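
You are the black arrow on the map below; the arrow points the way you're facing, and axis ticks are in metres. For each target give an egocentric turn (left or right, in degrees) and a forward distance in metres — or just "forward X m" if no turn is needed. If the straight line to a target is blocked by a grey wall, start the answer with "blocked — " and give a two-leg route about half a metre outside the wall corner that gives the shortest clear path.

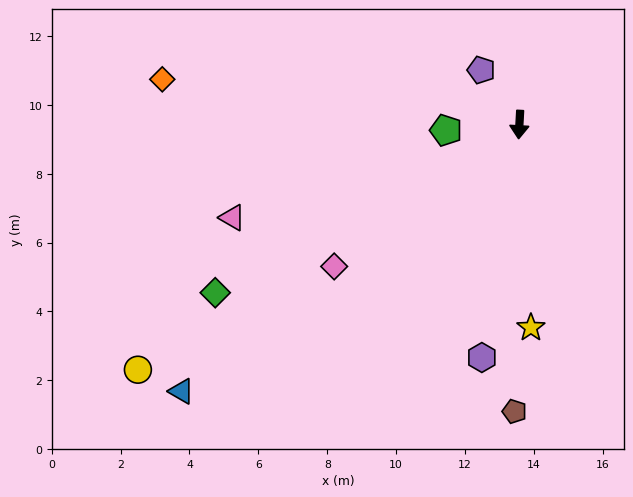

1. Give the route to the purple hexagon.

turn right 6°, forward 6.9 m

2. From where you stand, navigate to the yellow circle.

turn right 54°, forward 13.2 m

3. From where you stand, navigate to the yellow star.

turn left 6°, forward 5.9 m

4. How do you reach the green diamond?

turn right 58°, forward 10.1 m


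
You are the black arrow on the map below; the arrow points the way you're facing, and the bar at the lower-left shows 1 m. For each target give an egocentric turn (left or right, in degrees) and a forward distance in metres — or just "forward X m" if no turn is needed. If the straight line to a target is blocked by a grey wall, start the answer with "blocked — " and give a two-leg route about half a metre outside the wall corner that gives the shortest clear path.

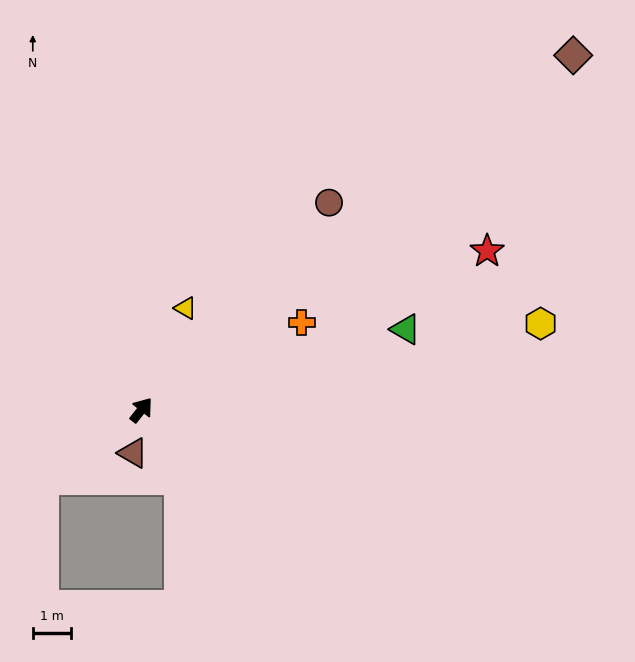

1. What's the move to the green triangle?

turn right 35°, forward 7.2 m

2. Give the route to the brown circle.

turn right 4°, forward 7.3 m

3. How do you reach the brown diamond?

turn right 12°, forward 14.6 m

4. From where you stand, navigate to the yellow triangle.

turn left 15°, forward 2.9 m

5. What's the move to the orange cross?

turn right 23°, forward 4.8 m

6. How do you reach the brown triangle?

turn right 153°, forward 1.2 m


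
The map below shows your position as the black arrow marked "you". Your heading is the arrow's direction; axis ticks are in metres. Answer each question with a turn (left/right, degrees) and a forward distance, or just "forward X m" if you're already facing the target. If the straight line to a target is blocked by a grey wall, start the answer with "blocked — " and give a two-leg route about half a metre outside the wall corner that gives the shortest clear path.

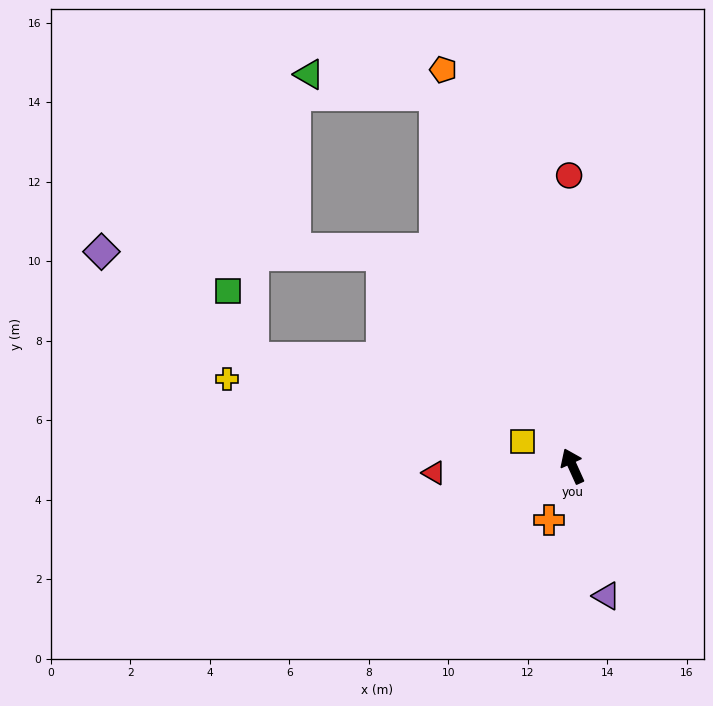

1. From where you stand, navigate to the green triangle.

blocked — turn right 4°, forward 10.0 m, then turn left 61°, forward 3.2 m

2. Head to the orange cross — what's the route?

turn left 132°, forward 1.5 m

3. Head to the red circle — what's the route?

turn right 24°, forward 7.3 m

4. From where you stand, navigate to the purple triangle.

turn left 170°, forward 3.4 m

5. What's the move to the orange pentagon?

turn right 6°, forward 10.5 m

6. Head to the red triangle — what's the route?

turn left 68°, forward 3.5 m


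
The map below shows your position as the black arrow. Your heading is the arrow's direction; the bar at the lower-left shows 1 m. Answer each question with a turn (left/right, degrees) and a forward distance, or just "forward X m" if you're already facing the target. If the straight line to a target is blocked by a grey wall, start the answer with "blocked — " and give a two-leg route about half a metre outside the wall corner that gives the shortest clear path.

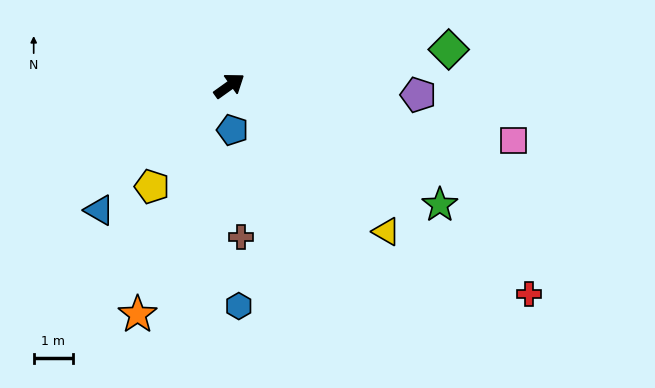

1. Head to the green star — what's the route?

turn right 65°, forward 6.1 m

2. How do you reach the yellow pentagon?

turn right 163°, forward 3.2 m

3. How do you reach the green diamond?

turn right 26°, forward 5.6 m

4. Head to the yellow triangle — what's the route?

turn right 78°, forward 5.4 m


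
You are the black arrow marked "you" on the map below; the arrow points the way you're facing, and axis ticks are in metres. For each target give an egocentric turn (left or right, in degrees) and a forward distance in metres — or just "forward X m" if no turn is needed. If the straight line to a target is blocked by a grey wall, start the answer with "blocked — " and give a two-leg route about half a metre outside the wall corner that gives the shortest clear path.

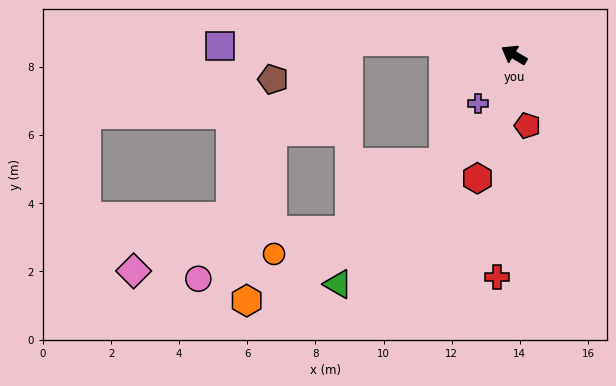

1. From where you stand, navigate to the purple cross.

turn left 84°, forward 1.8 m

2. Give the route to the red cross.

turn left 116°, forward 6.5 m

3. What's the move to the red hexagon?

turn left 104°, forward 3.8 m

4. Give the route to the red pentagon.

turn left 131°, forward 2.1 m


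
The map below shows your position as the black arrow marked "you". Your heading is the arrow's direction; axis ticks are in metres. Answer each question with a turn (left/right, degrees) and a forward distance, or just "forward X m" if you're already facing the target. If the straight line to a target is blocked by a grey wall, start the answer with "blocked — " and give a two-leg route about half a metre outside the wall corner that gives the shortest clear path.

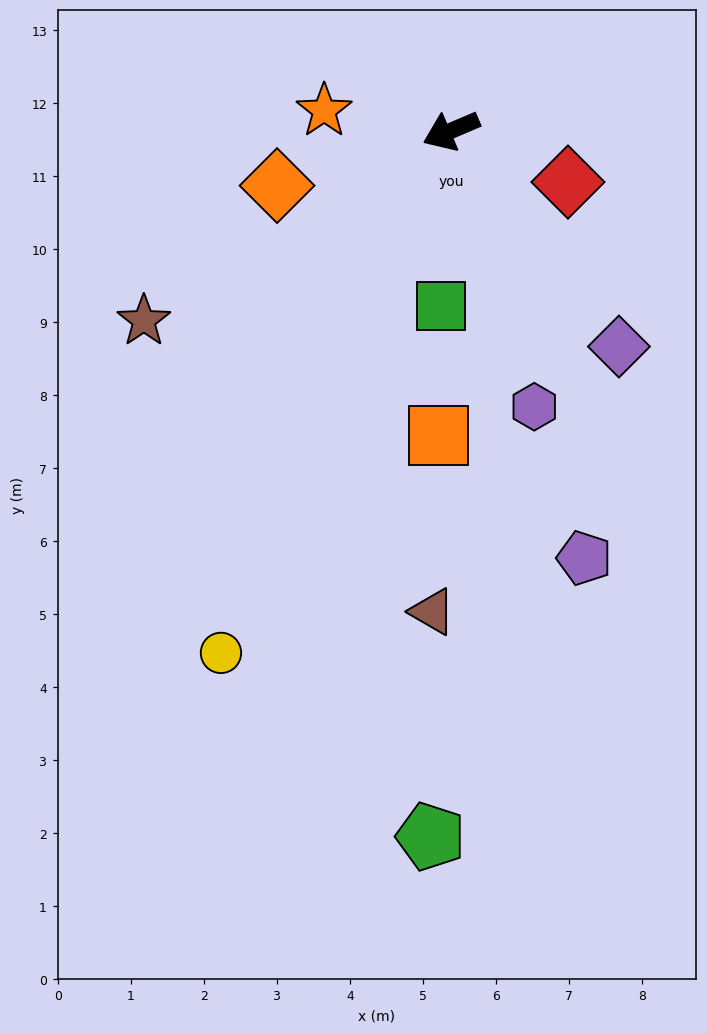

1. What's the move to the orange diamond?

turn right 6°, forward 2.5 m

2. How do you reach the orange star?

turn right 32°, forward 1.8 m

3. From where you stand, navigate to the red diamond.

turn left 133°, forward 1.7 m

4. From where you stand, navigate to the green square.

turn left 63°, forward 2.4 m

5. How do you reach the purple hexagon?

turn left 84°, forward 3.9 m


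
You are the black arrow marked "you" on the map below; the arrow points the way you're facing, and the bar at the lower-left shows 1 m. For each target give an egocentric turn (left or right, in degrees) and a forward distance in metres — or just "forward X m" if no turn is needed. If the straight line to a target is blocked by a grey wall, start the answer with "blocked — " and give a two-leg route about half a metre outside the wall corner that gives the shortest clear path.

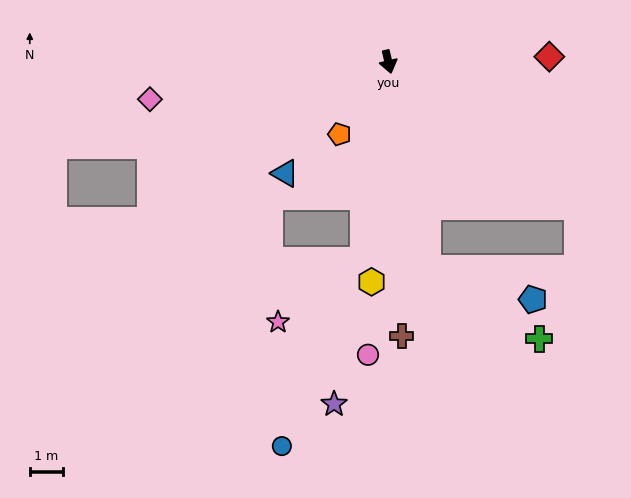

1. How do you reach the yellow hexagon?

turn right 18°, forward 6.7 m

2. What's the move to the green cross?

blocked — turn right 2°, forward 6.4 m, then turn left 47°, forward 4.0 m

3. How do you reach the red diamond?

turn left 79°, forward 4.9 m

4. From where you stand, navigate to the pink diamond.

turn right 94°, forward 7.4 m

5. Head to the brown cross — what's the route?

turn right 10°, forward 8.4 m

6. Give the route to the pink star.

blocked — turn right 20°, forward 6.1 m, then turn right 47°, forward 3.2 m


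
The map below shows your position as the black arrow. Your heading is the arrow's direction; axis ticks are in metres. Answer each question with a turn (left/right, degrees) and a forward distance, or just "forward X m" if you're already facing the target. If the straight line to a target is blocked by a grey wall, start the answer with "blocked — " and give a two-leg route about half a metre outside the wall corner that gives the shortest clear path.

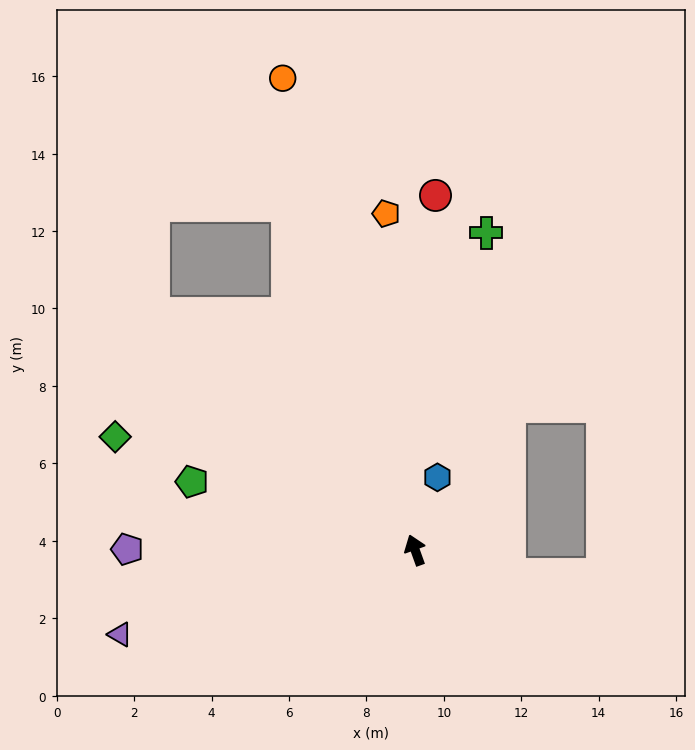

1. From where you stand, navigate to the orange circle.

turn right 4°, forward 12.7 m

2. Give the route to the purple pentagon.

turn left 70°, forward 7.4 m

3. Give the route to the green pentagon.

turn left 53°, forward 6.0 m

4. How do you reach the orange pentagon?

turn right 15°, forward 8.7 m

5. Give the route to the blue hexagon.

turn right 37°, forward 2.0 m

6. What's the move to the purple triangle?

turn left 86°, forward 7.9 m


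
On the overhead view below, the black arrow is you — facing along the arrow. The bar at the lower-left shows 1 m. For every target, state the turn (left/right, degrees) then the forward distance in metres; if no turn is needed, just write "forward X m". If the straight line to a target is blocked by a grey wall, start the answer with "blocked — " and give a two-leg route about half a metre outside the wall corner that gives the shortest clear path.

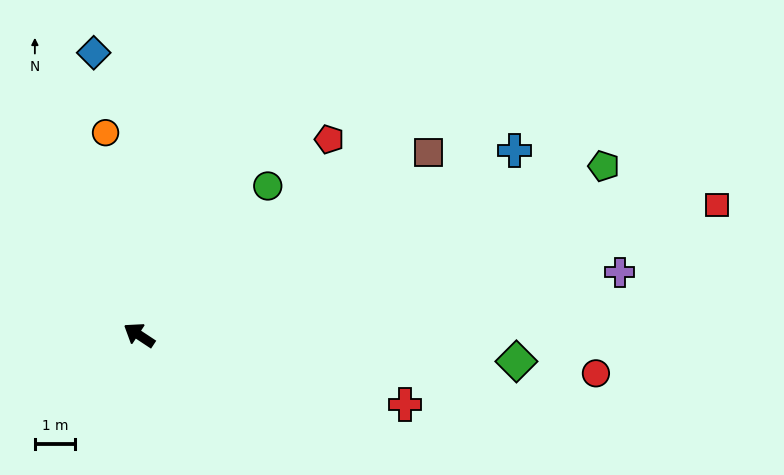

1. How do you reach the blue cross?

turn right 120°, forward 10.5 m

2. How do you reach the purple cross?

turn right 139°, forward 12.1 m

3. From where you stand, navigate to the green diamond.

turn right 151°, forward 9.5 m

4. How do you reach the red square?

turn right 134°, forward 14.8 m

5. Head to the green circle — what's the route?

turn right 97°, forward 4.9 m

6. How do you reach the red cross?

turn right 161°, forward 6.9 m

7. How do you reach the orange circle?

turn right 47°, forward 5.1 m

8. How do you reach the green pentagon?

turn right 127°, forward 12.4 m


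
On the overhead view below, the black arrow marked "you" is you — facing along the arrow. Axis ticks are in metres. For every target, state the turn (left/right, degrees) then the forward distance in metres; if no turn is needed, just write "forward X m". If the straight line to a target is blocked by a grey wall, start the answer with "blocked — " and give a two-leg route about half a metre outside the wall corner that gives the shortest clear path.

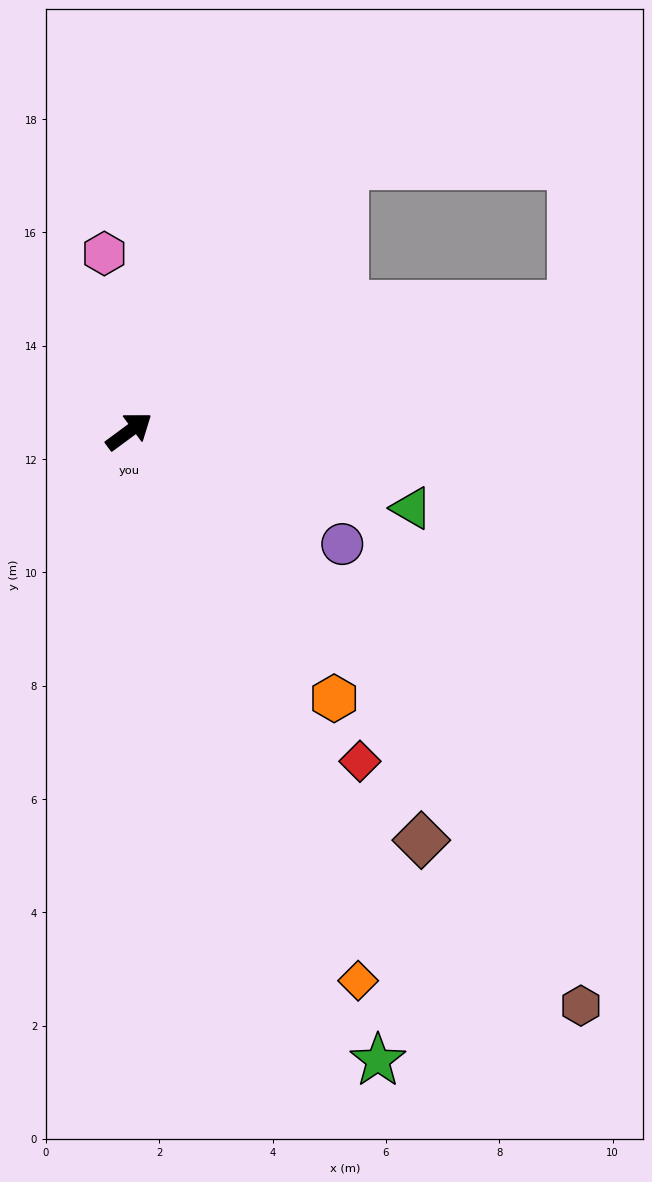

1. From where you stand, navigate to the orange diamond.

turn right 104°, forward 10.5 m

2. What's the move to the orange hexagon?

turn right 89°, forward 5.9 m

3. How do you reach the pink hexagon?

turn left 61°, forward 3.2 m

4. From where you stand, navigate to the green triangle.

turn right 52°, forward 5.2 m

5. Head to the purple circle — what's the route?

turn right 64°, forward 4.3 m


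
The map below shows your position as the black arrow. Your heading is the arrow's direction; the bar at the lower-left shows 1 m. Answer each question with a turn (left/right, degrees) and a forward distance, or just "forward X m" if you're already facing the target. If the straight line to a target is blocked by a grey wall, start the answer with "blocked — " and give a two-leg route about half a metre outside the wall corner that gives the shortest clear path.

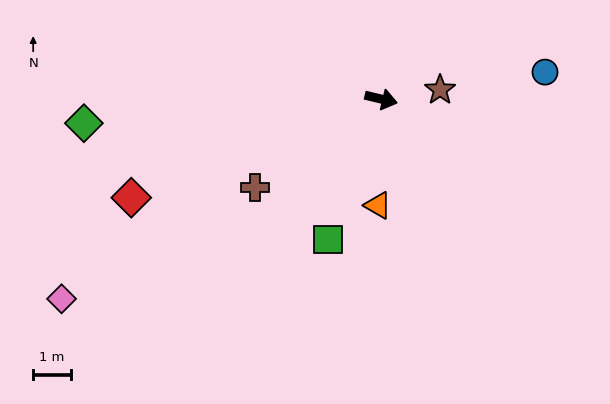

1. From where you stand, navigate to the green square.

turn right 97°, forward 4.0 m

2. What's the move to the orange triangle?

turn right 78°, forward 2.8 m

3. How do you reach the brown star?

turn left 22°, forward 1.6 m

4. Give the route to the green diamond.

turn right 162°, forward 7.9 m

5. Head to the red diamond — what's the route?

turn right 145°, forward 7.1 m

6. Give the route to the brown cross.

turn right 131°, forward 4.1 m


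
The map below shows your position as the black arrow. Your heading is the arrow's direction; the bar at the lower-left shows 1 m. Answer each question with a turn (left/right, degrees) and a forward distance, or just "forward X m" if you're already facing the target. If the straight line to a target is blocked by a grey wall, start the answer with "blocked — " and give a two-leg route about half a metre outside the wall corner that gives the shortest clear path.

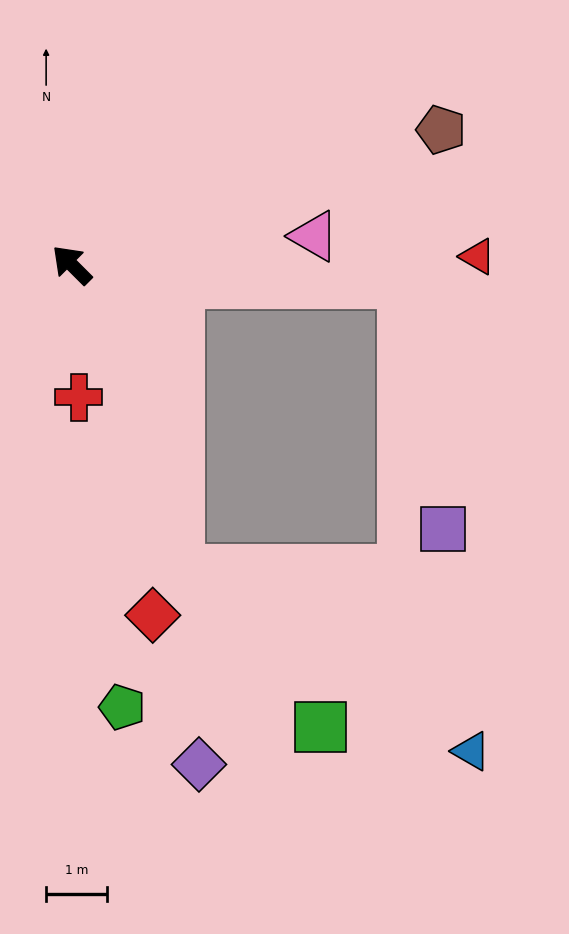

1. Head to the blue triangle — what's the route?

blocked — turn left 154°, forward 5.3 m, then turn left 39°, forward 5.7 m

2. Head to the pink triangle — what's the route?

turn right 128°, forward 4.0 m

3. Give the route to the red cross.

turn left 138°, forward 2.2 m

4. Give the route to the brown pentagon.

turn right 115°, forward 6.5 m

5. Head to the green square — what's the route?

blocked — turn left 154°, forward 5.3 m, then turn left 23°, forward 3.5 m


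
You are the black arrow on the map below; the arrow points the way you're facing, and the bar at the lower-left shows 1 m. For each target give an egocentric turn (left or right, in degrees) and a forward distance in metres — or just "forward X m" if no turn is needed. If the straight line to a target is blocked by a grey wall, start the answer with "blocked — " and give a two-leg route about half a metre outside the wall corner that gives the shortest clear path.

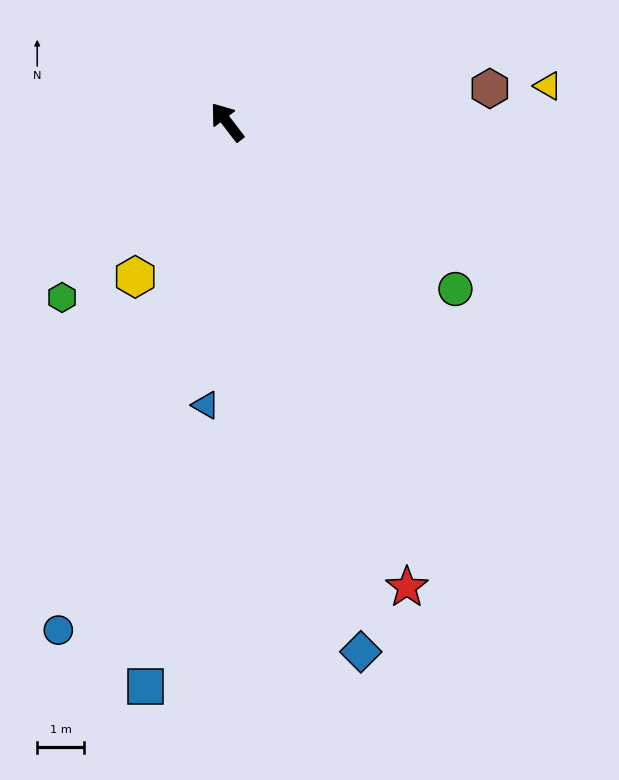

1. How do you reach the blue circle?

turn left 124°, forward 11.4 m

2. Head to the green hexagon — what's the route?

turn left 99°, forward 5.1 m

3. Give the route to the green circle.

turn right 164°, forward 6.0 m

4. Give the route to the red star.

turn left 164°, forward 10.7 m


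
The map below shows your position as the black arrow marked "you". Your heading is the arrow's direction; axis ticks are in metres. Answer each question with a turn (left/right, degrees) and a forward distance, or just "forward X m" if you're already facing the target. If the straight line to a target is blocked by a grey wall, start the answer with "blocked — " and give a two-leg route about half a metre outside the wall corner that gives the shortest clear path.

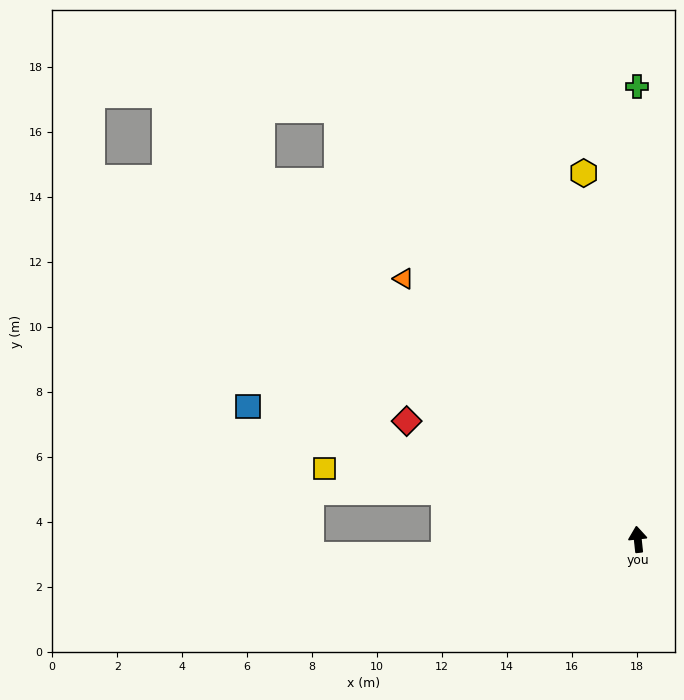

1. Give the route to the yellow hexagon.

turn left 2°, forward 11.4 m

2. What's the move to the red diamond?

turn left 57°, forward 8.0 m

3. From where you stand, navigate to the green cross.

turn right 6°, forward 13.9 m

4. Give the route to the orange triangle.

turn left 36°, forward 10.8 m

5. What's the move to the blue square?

turn left 65°, forward 12.7 m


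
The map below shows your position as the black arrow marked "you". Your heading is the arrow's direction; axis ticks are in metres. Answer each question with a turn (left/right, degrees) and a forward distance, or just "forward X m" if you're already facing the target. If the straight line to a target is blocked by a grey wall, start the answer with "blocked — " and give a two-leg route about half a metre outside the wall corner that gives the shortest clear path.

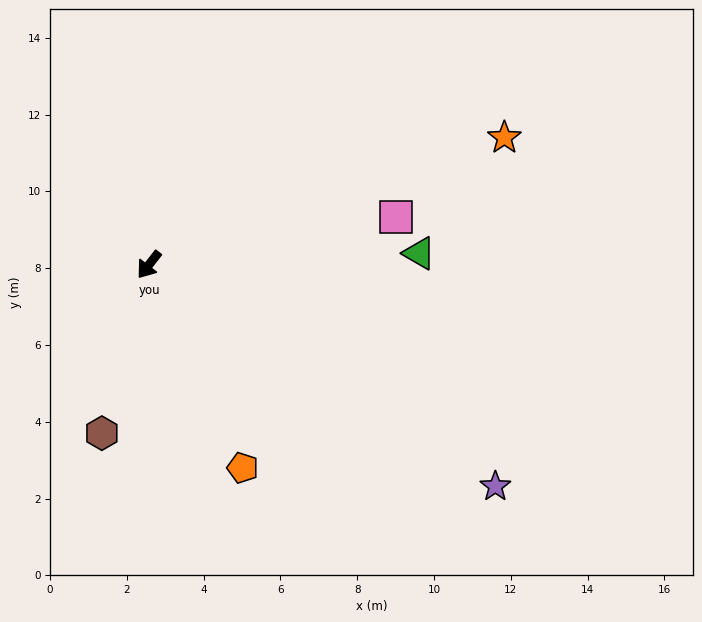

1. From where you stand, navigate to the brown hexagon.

turn left 22°, forward 4.6 m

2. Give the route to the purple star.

turn left 95°, forward 10.7 m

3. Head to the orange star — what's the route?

turn left 147°, forward 9.8 m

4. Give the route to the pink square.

turn left 139°, forward 6.5 m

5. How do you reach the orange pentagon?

turn left 63°, forward 5.8 m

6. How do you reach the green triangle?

turn left 130°, forward 7.0 m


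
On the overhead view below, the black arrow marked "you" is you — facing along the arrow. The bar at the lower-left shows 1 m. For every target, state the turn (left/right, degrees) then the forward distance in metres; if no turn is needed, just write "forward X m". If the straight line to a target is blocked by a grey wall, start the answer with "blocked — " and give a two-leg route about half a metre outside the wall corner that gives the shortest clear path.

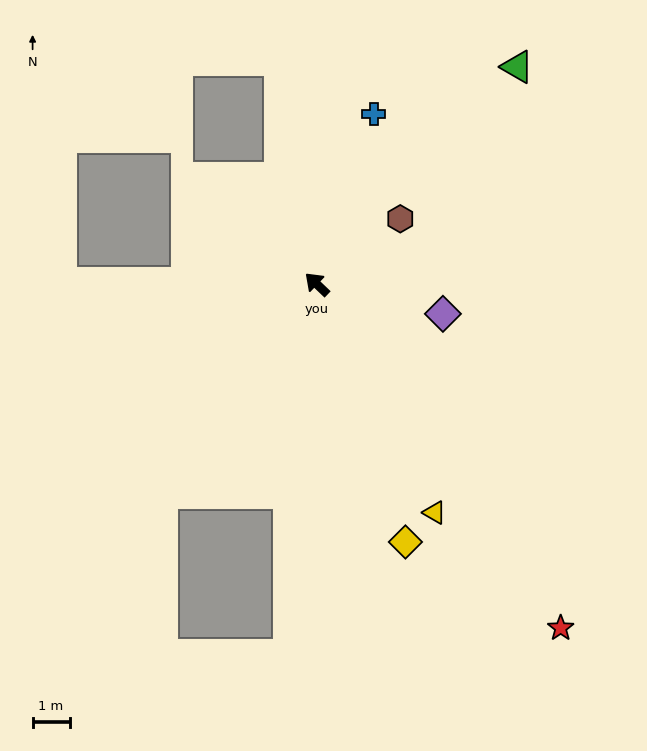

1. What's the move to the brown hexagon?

turn right 98°, forward 2.9 m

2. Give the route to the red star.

turn left 169°, forward 11.4 m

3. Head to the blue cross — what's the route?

turn right 65°, forward 4.9 m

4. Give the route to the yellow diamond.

turn left 153°, forward 7.4 m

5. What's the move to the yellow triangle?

turn left 161°, forward 6.9 m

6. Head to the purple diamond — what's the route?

turn right 150°, forward 3.5 m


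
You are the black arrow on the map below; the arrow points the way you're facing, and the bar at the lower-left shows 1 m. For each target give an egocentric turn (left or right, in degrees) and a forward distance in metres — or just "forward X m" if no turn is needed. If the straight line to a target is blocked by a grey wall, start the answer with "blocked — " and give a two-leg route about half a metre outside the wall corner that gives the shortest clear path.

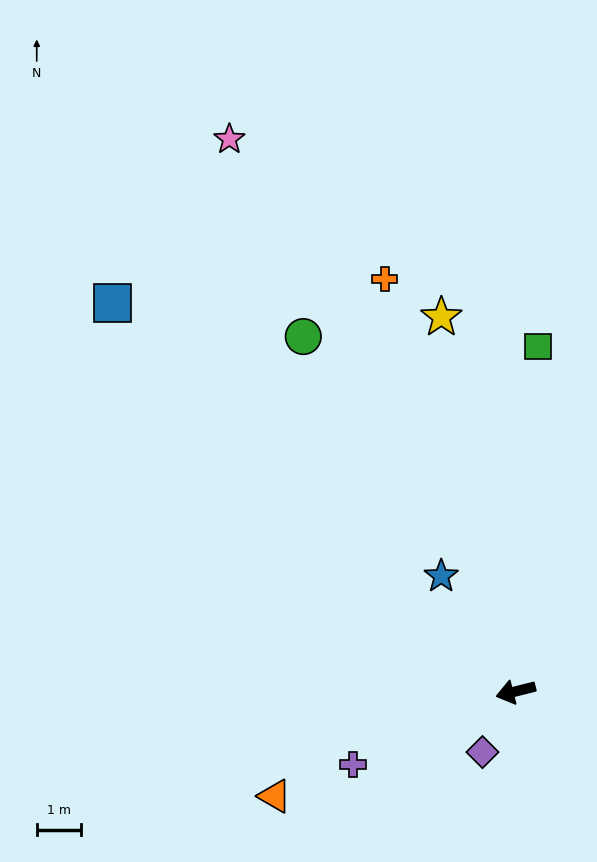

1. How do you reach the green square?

turn right 108°, forward 7.8 m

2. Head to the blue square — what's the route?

turn right 58°, forward 12.6 m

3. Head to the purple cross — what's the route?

turn left 10°, forward 4.0 m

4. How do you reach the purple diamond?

turn left 47°, forward 1.6 m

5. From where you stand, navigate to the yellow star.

turn right 93°, forward 8.6 m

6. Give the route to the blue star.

turn right 71°, forward 3.1 m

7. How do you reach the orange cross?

turn right 87°, forward 9.7 m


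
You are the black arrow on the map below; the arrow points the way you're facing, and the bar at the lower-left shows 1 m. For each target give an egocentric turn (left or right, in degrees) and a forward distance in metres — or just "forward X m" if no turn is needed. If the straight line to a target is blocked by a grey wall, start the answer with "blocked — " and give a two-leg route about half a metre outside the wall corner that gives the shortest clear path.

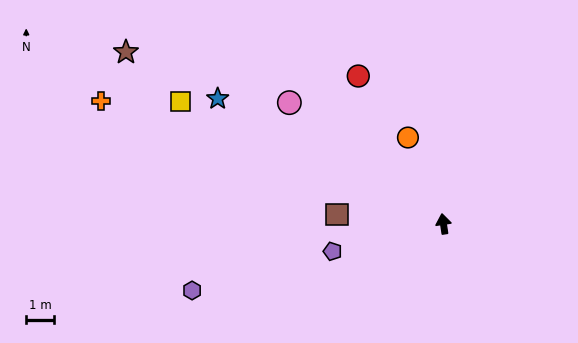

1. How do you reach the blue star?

turn left 52°, forward 9.2 m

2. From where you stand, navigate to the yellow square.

turn left 57°, forward 10.3 m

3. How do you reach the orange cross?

turn left 62°, forward 13.0 m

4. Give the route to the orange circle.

turn left 14°, forward 3.3 m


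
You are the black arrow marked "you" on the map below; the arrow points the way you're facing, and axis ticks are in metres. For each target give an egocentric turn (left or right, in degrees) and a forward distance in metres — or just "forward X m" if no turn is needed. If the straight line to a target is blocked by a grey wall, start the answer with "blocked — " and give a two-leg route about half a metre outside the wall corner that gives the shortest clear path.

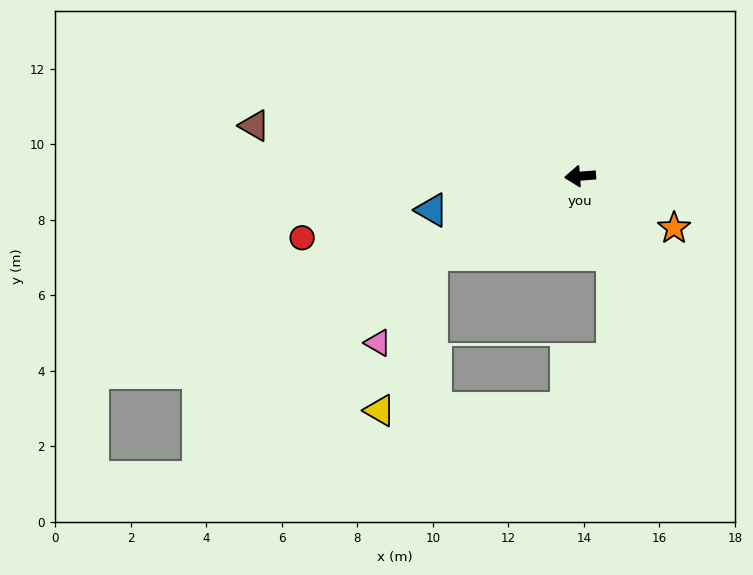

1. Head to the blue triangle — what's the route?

turn left 8°, forward 4.0 m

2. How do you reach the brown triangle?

turn right 13°, forward 8.7 m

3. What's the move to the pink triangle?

blocked — turn left 23°, forward 4.4 m, then turn left 31°, forward 2.7 m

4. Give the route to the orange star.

turn left 147°, forward 2.8 m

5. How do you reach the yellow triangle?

blocked — turn left 23°, forward 4.4 m, then turn left 44°, forward 4.4 m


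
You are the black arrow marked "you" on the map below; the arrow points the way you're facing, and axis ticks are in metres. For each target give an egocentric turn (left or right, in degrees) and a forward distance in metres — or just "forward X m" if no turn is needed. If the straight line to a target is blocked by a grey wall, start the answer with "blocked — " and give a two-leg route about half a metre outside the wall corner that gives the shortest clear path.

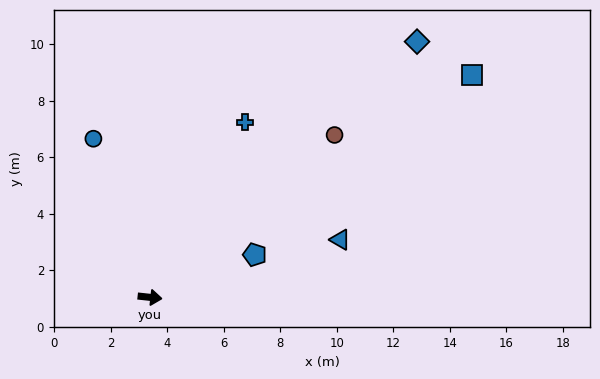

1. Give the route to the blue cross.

turn left 68°, forward 7.1 m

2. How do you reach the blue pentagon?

turn left 28°, forward 4.0 m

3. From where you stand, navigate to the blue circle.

turn left 116°, forward 6.0 m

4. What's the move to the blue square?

turn left 41°, forward 13.9 m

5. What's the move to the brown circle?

turn left 48°, forward 8.7 m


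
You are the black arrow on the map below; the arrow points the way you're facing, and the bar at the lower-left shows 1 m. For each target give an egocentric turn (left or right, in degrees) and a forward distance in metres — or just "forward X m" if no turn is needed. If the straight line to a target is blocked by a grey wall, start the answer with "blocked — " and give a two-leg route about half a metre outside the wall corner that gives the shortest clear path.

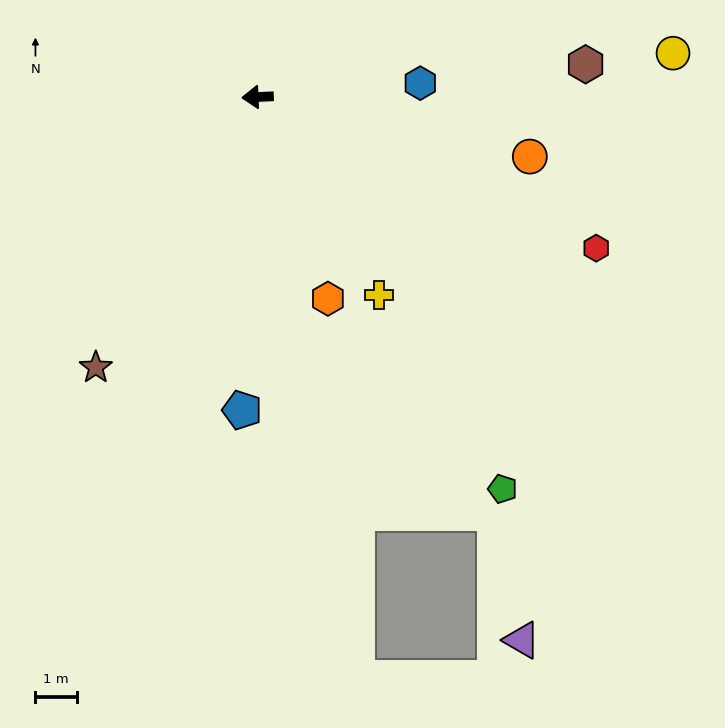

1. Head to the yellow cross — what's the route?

turn left 119°, forward 5.6 m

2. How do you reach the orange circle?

turn left 165°, forward 6.7 m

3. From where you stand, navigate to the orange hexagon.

turn left 107°, forward 5.2 m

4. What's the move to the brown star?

turn left 57°, forward 7.6 m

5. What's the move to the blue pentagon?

turn left 85°, forward 7.6 m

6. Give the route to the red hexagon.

turn left 153°, forward 9.0 m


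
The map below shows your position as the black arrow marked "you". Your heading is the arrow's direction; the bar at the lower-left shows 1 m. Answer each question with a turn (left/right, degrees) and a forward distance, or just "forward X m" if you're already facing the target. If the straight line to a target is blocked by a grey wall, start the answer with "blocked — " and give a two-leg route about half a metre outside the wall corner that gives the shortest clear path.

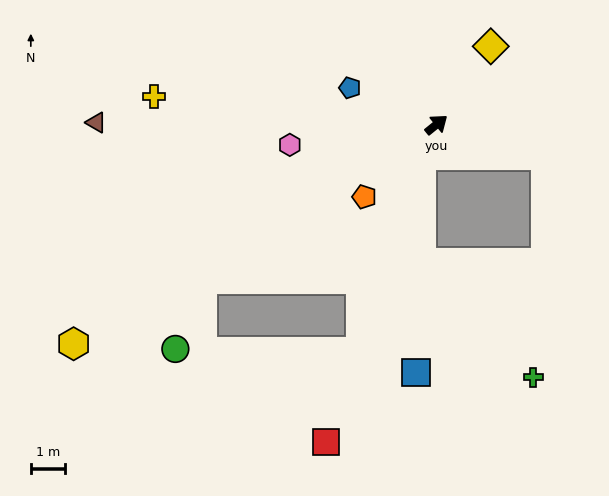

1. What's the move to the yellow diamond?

turn left 16°, forward 2.8 m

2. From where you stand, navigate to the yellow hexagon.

turn left 172°, forward 12.3 m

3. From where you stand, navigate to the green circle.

blocked — turn left 175°, forward 8.2 m, then turn left 35°, forward 2.1 m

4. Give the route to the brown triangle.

turn left 141°, forward 9.9 m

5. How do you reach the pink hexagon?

turn left 149°, forward 4.3 m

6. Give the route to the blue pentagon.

turn left 118°, forward 2.7 m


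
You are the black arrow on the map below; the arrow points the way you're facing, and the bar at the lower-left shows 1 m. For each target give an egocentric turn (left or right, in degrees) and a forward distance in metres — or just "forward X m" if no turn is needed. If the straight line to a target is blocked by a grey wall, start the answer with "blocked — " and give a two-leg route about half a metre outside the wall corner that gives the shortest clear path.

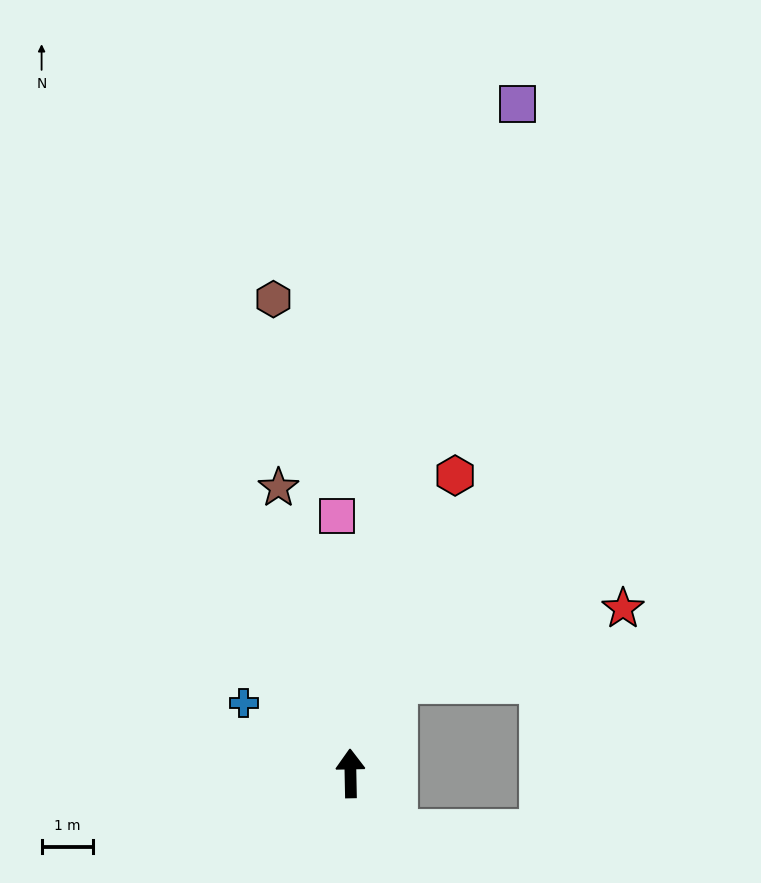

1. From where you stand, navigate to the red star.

blocked — turn right 28°, forward 2.0 m, then turn right 45°, forward 4.7 m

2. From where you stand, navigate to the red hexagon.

turn right 20°, forward 6.2 m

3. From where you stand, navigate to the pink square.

forward 5.1 m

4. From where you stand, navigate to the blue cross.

turn left 55°, forward 2.5 m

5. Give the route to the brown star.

turn left 13°, forward 5.8 m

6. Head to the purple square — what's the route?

turn right 15°, forward 13.5 m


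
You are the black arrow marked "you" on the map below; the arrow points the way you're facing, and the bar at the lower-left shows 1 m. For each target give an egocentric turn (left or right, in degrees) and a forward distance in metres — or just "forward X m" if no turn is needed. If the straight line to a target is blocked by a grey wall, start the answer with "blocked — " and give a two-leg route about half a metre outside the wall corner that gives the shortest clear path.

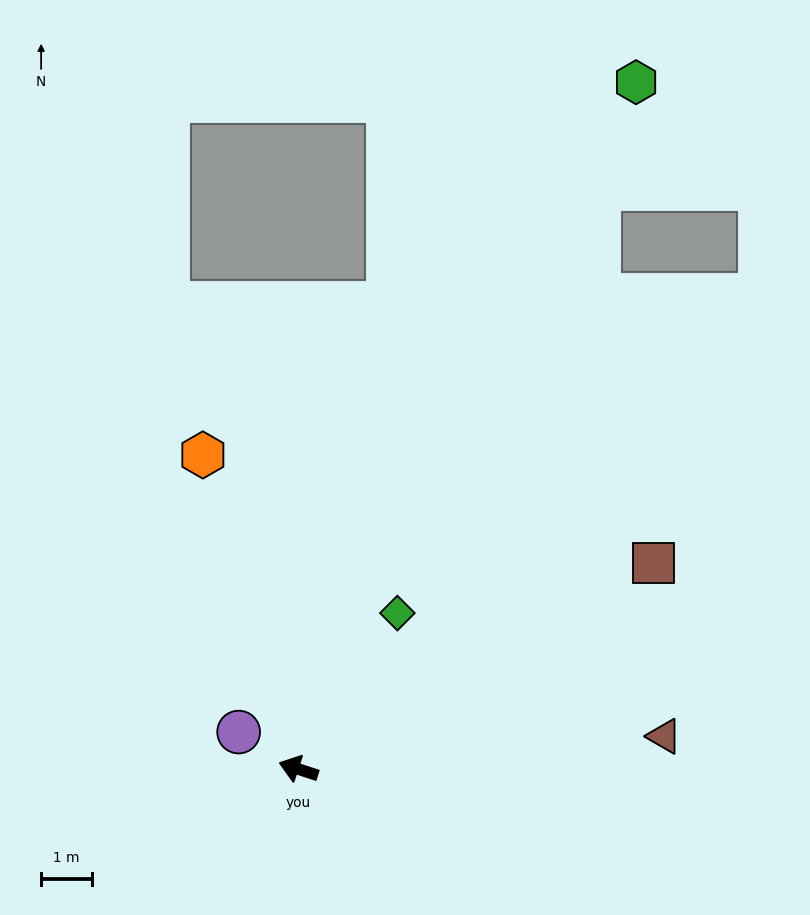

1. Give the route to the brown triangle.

turn right 157°, forward 7.3 m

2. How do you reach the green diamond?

turn right 104°, forward 3.7 m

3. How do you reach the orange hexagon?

turn right 55°, forward 6.5 m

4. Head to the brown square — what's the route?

turn right 132°, forward 8.1 m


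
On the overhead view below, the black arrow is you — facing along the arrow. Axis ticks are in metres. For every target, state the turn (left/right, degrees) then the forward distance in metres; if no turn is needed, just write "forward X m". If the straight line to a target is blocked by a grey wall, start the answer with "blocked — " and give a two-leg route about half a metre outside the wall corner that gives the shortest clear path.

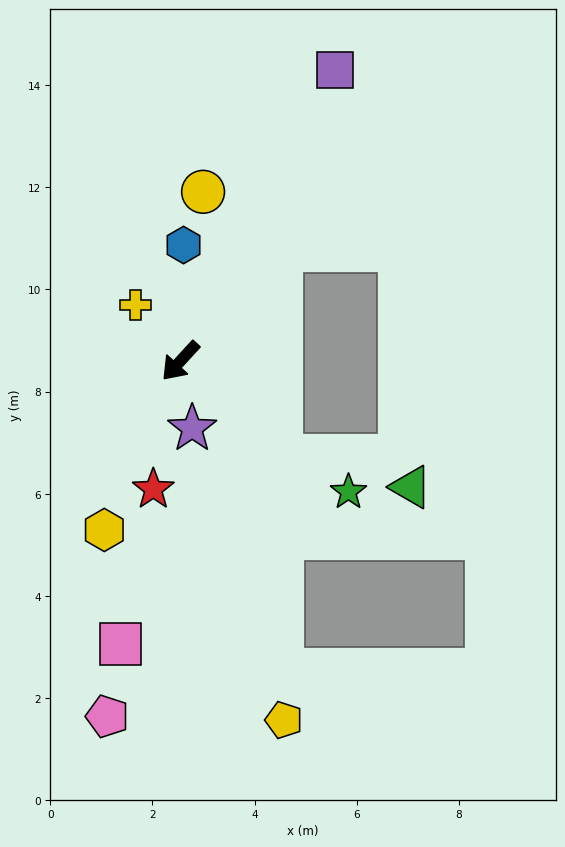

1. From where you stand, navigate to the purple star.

turn left 53°, forward 1.3 m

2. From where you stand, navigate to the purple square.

turn right 165°, forward 6.5 m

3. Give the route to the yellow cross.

turn right 99°, forward 1.4 m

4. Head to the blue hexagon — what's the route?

turn right 139°, forward 2.3 m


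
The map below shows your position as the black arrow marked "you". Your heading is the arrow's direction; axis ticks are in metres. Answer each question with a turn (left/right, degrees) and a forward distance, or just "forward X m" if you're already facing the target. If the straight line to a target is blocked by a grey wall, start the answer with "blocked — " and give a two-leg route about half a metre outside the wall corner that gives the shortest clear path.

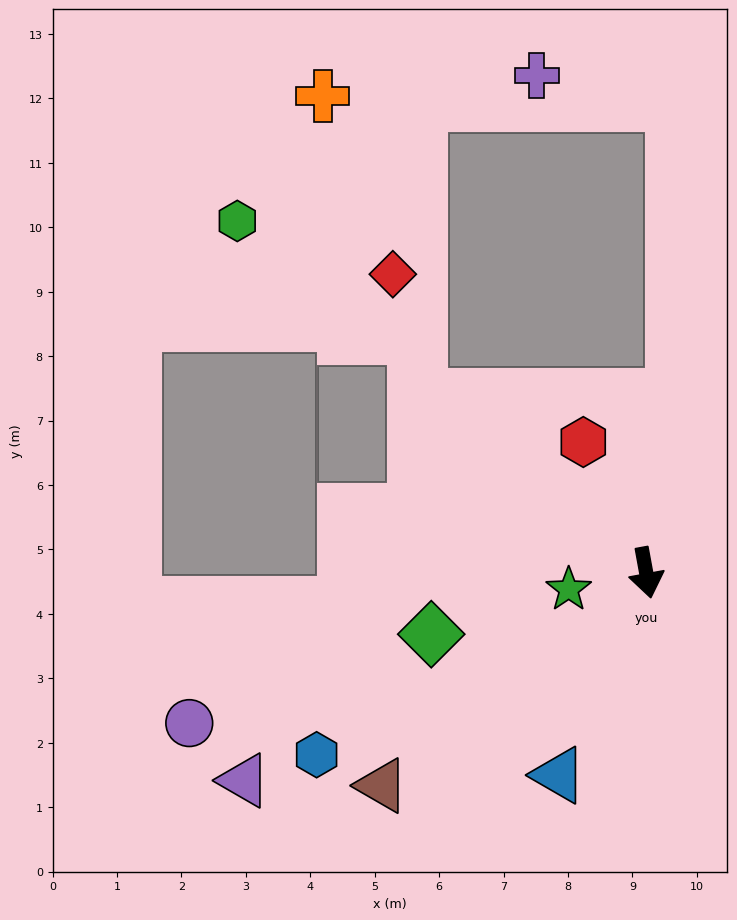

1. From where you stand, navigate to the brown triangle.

turn right 62°, forward 5.3 m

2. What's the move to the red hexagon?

turn right 165°, forward 2.3 m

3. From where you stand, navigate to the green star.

turn right 88°, forward 1.2 m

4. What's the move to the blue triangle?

turn right 34°, forward 3.4 m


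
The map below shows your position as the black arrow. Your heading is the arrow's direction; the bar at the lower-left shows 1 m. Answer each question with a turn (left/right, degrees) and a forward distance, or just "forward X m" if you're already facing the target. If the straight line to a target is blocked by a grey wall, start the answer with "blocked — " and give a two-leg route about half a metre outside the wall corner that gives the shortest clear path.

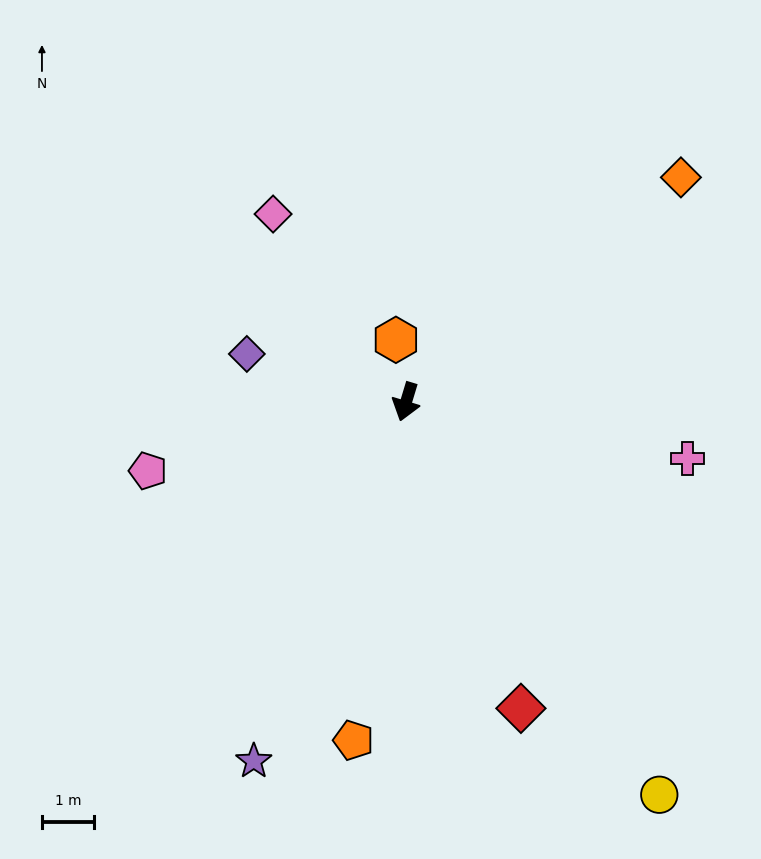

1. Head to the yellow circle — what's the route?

turn left 50°, forward 9.1 m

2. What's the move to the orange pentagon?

turn left 8°, forward 6.6 m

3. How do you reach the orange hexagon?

turn right 154°, forward 1.2 m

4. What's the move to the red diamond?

turn left 37°, forward 6.3 m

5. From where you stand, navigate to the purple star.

turn right 6°, forward 7.6 m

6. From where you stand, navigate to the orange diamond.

turn left 146°, forward 6.9 m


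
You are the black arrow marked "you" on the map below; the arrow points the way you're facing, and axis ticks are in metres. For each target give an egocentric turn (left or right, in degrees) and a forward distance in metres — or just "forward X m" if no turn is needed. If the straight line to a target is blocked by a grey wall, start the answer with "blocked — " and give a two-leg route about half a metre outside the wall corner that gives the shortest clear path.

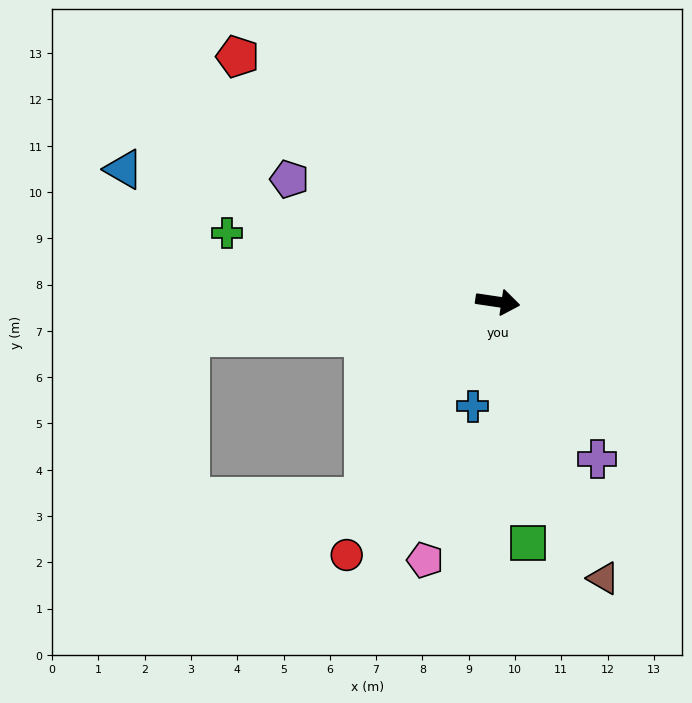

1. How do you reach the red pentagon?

turn left 145°, forward 7.7 m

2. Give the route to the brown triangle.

turn right 61°, forward 6.4 m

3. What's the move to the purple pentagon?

turn left 158°, forward 5.2 m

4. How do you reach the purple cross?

turn right 49°, forward 4.0 m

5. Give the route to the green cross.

turn left 174°, forward 6.0 m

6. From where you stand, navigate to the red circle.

turn right 112°, forward 6.4 m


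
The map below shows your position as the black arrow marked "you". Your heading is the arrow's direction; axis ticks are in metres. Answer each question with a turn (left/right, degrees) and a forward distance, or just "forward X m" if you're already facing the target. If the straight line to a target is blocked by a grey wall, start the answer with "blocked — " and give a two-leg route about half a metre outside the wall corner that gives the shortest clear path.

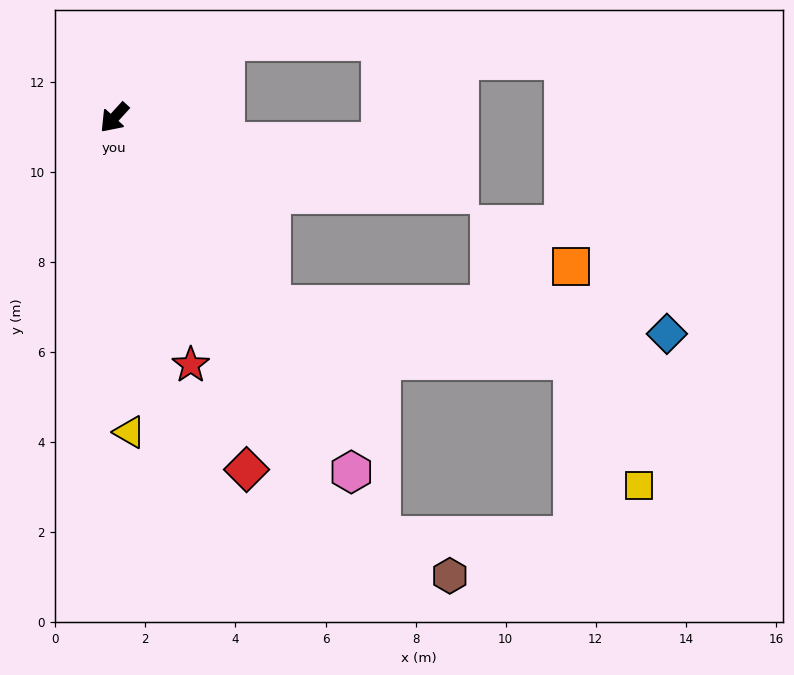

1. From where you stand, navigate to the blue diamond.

blocked — turn left 83°, forward 5.4 m, then turn left 45°, forward 8.8 m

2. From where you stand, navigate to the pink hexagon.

turn left 76°, forward 9.5 m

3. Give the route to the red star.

turn left 60°, forward 5.7 m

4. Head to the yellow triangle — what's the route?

turn left 45°, forward 7.0 m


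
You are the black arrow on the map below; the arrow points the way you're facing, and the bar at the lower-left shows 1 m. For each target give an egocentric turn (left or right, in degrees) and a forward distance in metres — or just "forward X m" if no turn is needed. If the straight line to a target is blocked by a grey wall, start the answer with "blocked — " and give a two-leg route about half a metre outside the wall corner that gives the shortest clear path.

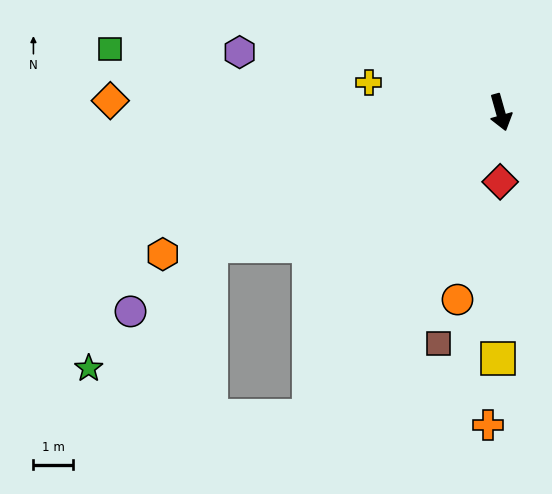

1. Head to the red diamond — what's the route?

turn right 16°, forward 1.7 m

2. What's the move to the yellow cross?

turn right 119°, forward 3.4 m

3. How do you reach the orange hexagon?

turn right 83°, forward 9.2 m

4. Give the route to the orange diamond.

turn right 107°, forward 9.8 m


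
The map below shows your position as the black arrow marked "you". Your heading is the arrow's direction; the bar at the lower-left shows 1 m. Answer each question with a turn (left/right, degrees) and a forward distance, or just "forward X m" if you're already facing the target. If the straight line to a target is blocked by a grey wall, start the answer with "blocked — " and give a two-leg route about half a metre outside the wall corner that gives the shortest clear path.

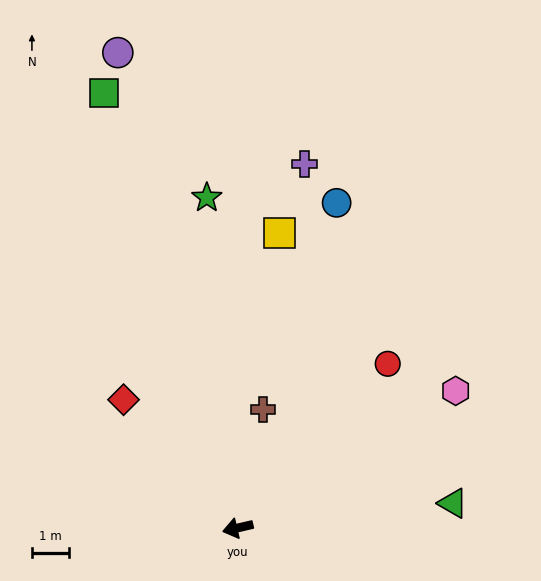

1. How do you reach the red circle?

turn right 146°, forward 5.9 m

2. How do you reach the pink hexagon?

turn right 161°, forward 6.9 m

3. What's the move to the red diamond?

turn right 61°, forward 4.6 m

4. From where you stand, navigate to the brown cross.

turn right 115°, forward 3.2 m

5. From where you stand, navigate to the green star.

turn right 98°, forward 8.8 m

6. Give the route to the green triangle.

turn left 173°, forward 5.8 m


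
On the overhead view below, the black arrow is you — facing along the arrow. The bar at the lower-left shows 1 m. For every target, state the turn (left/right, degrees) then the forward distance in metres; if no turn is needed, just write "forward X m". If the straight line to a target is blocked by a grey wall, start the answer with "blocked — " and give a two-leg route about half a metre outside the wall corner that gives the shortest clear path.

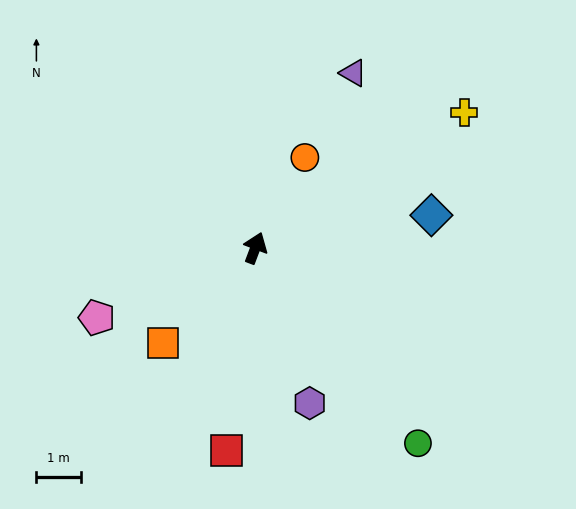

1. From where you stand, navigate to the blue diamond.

turn right 59°, forward 4.0 m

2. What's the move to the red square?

turn right 167°, forward 4.6 m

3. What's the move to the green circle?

turn right 120°, forward 5.7 m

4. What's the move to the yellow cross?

turn right 36°, forward 5.5 m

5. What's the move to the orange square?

turn left 157°, forward 3.0 m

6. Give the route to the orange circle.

turn right 8°, forward 2.3 m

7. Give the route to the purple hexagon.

turn right 140°, forward 3.7 m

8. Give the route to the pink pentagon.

turn left 134°, forward 3.9 m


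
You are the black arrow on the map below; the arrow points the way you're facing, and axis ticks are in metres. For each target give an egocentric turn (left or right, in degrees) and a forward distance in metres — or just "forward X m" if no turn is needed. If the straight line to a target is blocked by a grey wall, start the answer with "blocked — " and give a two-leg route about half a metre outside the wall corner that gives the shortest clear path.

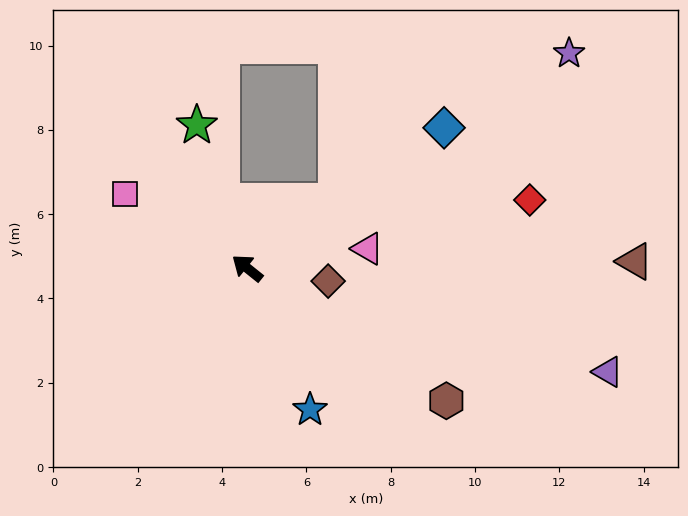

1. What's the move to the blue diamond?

turn right 106°, forward 5.7 m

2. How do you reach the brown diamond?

turn right 150°, forward 1.9 m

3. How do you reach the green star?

turn right 32°, forward 3.6 m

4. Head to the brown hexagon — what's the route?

turn right 175°, forward 5.7 m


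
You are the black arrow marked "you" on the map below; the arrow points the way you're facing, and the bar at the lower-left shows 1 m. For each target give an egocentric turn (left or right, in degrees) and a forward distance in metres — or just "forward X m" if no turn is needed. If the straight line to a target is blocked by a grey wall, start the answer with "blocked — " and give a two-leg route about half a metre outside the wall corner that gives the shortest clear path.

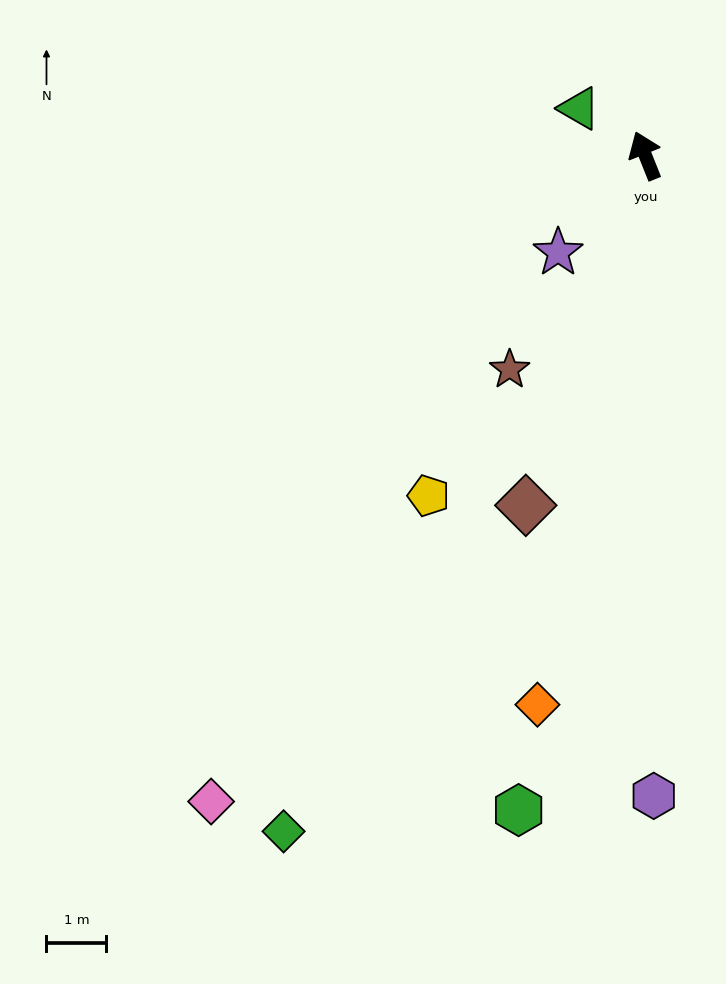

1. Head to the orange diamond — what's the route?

turn left 147°, forward 9.4 m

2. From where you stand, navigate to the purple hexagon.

turn left 159°, forward 10.7 m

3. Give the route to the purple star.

turn left 116°, forward 2.2 m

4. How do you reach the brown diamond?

turn left 139°, forward 6.2 m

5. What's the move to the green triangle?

turn left 33°, forward 1.4 m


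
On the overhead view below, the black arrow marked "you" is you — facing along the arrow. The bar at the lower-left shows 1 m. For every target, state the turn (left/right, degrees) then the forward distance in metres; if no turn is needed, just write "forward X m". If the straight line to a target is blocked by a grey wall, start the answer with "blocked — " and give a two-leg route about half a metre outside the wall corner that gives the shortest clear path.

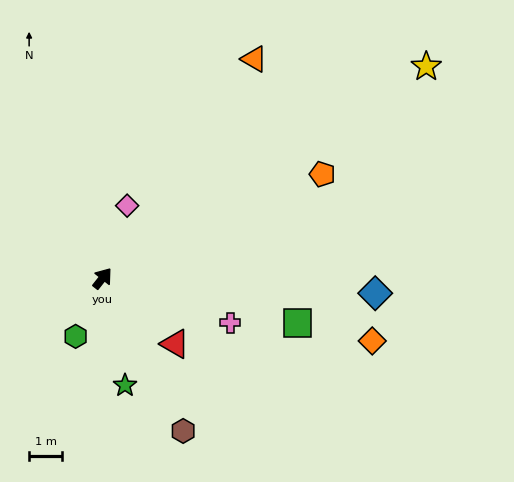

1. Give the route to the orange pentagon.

turn right 26°, forward 7.3 m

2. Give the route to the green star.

turn right 130°, forward 3.3 m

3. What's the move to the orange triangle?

turn left 4°, forward 8.0 m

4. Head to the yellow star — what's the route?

turn right 18°, forward 11.6 m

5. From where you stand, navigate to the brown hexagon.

turn right 114°, forward 5.2 m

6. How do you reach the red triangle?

turn right 94°, forward 2.9 m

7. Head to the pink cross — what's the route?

turn right 71°, forward 4.1 m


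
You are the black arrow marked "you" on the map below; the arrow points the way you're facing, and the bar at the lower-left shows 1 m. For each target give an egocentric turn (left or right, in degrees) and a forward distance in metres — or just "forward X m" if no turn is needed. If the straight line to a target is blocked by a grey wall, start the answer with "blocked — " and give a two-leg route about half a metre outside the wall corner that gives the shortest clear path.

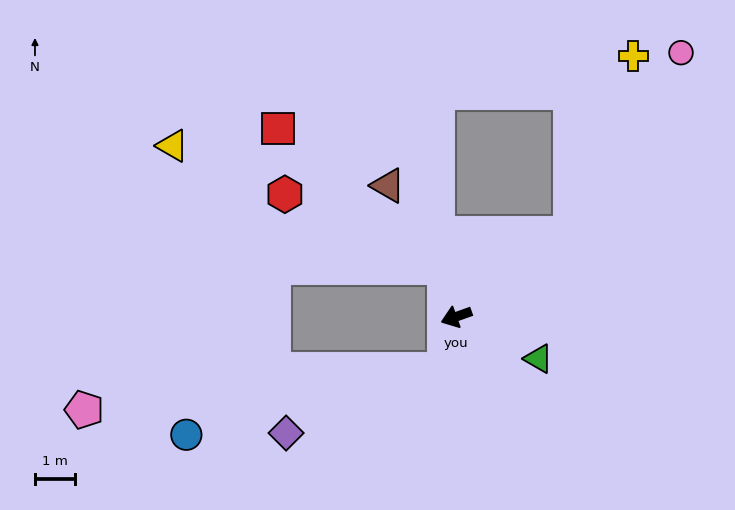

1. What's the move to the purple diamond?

blocked — turn left 58°, forward 1.3 m, then turn right 56°, forward 4.2 m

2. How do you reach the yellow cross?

blocked — turn right 163°, forward 3.5 m, then turn left 34°, forward 4.6 m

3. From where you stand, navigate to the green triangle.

turn left 133°, forward 2.3 m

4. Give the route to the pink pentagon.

blocked — turn left 58°, forward 1.3 m, then turn right 71°, forward 9.0 m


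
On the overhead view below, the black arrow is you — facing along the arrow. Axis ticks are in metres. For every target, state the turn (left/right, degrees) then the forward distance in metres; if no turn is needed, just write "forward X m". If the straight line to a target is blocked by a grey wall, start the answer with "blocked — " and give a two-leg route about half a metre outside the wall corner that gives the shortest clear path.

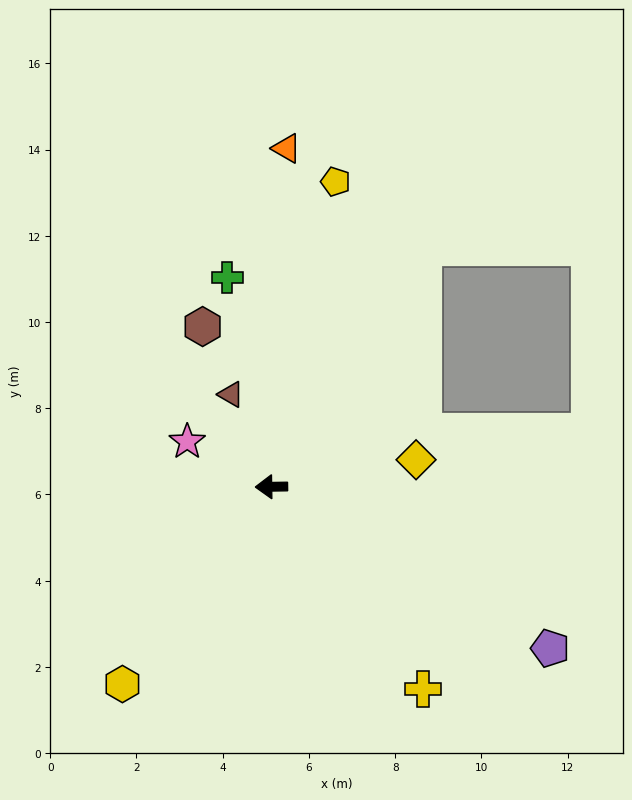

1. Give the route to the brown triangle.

turn right 67°, forward 2.3 m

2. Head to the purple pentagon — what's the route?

turn left 149°, forward 7.5 m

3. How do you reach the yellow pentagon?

turn right 103°, forward 7.2 m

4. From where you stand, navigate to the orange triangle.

turn right 93°, forward 7.9 m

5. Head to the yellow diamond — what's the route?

turn right 170°, forward 3.4 m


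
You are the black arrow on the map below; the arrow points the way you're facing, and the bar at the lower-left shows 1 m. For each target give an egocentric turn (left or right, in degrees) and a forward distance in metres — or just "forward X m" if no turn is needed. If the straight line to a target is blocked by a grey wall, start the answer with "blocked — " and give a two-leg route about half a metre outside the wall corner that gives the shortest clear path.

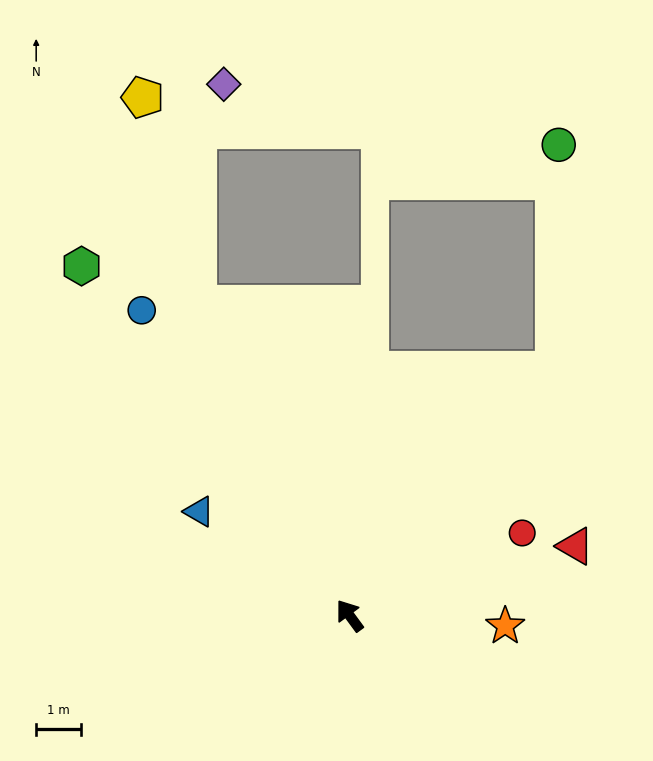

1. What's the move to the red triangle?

turn right 109°, forward 5.3 m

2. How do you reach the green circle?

blocked — turn right 76°, forward 7.2 m, then turn left 38°, forward 5.0 m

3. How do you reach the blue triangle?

turn left 19°, forward 4.1 m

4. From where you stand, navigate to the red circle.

turn right 101°, forward 4.3 m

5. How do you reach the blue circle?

turn right 2°, forward 8.3 m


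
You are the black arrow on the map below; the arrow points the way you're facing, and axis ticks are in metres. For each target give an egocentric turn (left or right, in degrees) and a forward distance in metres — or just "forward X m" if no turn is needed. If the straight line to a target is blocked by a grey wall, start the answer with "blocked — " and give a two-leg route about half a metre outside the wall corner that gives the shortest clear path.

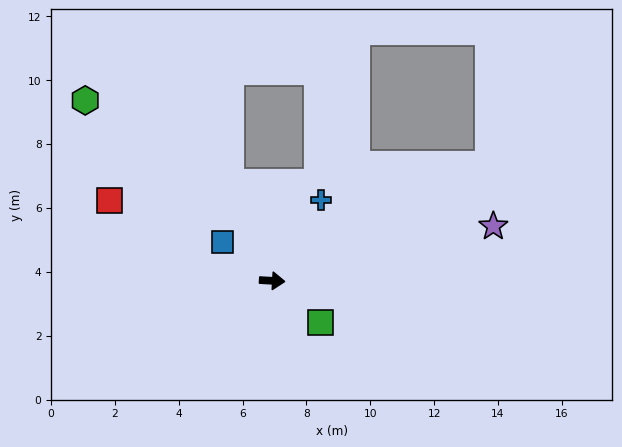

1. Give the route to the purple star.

turn left 17°, forward 7.1 m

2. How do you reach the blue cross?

turn left 62°, forward 3.0 m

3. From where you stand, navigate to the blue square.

turn left 146°, forward 2.0 m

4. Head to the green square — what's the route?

turn right 38°, forward 2.0 m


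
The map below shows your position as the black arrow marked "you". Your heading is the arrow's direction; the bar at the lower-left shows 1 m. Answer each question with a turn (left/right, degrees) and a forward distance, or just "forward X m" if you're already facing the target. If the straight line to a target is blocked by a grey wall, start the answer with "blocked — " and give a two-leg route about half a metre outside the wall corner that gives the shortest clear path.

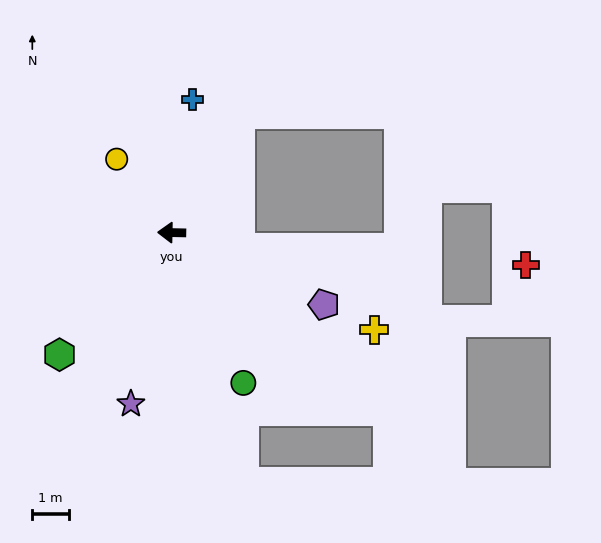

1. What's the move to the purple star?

turn left 78°, forward 4.8 m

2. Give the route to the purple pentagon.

turn left 156°, forward 4.6 m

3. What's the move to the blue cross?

turn right 98°, forward 3.7 m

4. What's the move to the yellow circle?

turn right 52°, forward 2.5 m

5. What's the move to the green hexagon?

turn left 49°, forward 4.5 m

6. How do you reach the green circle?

turn left 117°, forward 4.5 m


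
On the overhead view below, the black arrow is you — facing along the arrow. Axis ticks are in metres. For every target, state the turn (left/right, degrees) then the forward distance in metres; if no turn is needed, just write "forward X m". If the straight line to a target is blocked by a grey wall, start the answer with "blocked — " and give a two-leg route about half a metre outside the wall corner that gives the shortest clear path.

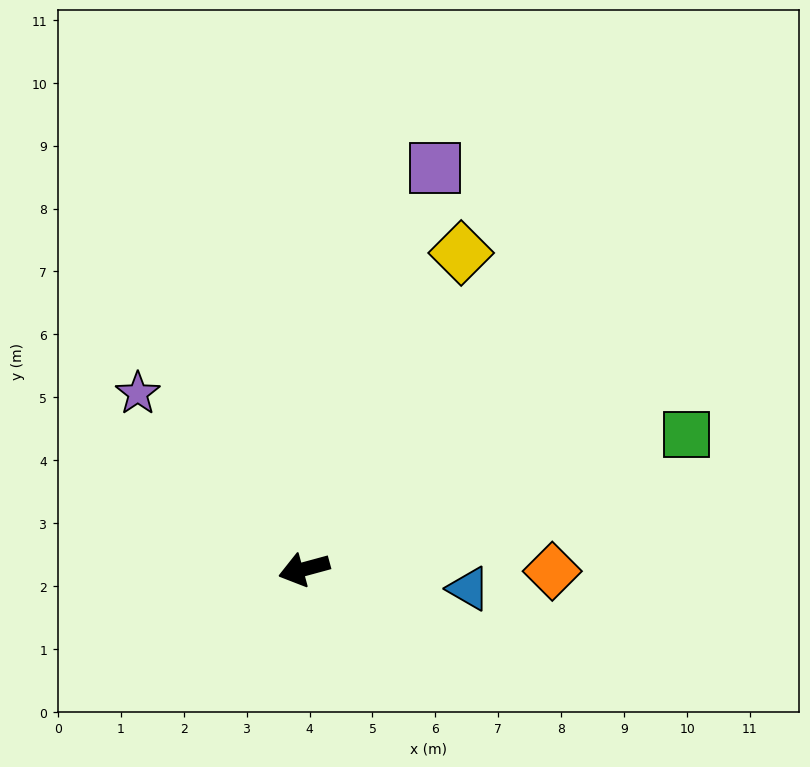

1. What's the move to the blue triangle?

turn left 158°, forward 2.6 m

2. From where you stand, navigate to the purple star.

turn right 62°, forward 3.8 m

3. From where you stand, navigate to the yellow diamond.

turn right 132°, forward 5.6 m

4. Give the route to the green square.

turn right 176°, forward 6.4 m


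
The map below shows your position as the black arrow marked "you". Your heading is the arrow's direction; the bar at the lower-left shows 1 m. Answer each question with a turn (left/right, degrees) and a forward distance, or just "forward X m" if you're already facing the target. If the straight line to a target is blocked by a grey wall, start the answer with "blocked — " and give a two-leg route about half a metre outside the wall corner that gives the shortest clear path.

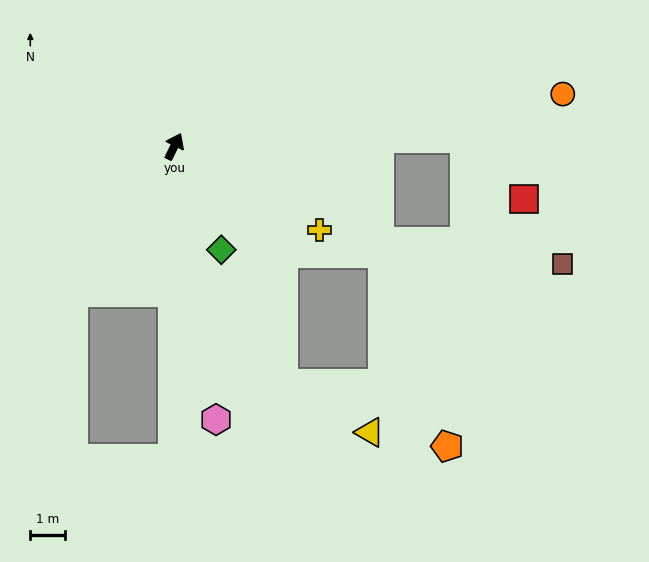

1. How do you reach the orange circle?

turn right 56°, forward 11.4 m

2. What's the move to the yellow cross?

turn right 94°, forward 4.9 m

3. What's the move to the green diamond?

turn right 129°, forward 3.3 m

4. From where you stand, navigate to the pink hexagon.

turn right 145°, forward 8.0 m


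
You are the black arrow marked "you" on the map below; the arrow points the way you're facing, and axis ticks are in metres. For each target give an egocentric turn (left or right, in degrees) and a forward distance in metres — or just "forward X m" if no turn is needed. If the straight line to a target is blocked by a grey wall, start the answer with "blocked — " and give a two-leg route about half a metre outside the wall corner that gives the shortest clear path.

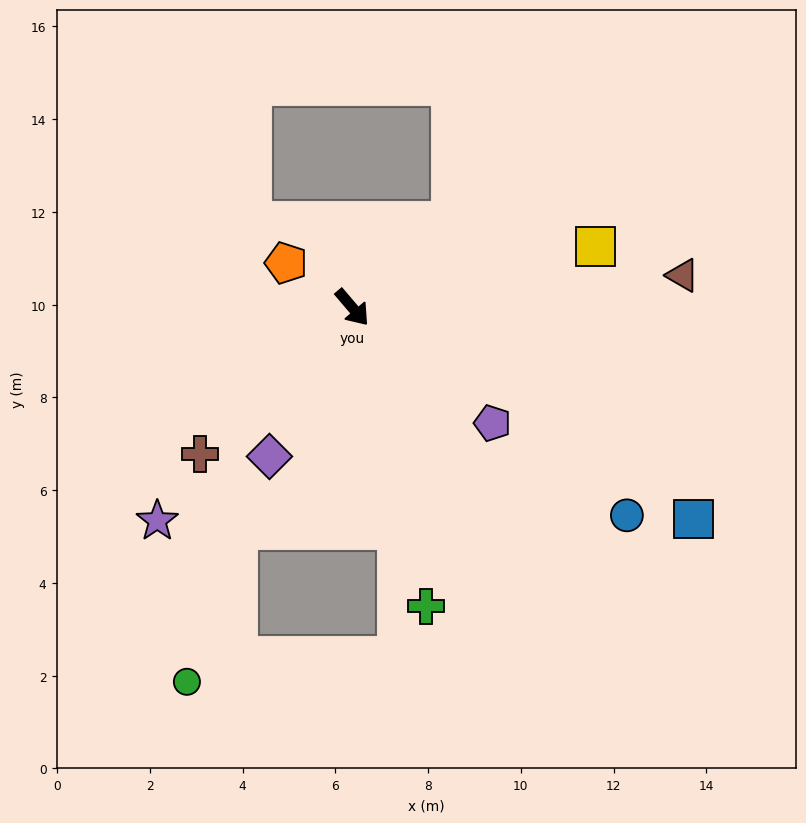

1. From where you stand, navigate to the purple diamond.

turn right 69°, forward 3.7 m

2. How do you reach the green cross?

turn right 27°, forward 6.6 m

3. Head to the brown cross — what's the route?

turn right 86°, forward 4.6 m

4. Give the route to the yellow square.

turn left 64°, forward 5.4 m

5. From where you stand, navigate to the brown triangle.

turn left 55°, forward 7.2 m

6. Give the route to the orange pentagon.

turn right 164°, forward 1.7 m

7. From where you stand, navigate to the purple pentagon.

turn left 10°, forward 3.9 m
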